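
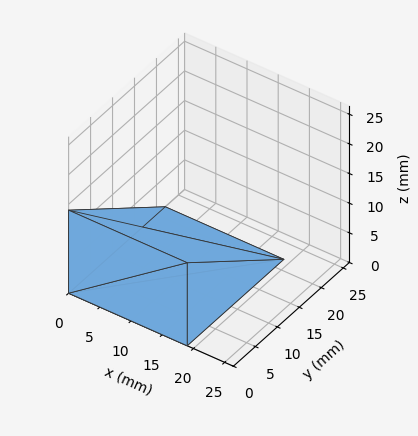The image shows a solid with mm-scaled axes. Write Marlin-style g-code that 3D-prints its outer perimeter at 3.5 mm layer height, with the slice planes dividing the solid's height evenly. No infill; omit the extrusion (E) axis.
Reading the render: the shape is a wedge (ramp): 19 × 22 mm base, rising to 14 mm along the y=0 edge and sloping linearly to z=0 at y=22 (dimensions read to the nearest mm from the axis ticks). For the g-code, the solid's height is divided into equal slices at the stated Δz and each level perimeter traced with G1 moves after a G0 lift.

; perimeter-only toolpath
G21 ; units = mm
G90 ; absolute positioning
G28 ; home
; layer 1
G0 Z3.5
G0 X0.0 Y0.0
G1 X19.0 Y0.0
G1 X19.0 Y16.5
G1 X0.0 Y16.5
G1 X0.0 Y0.0
; layer 2
G0 Z7.0
G0 X0.0 Y0.0
G1 X19.0 Y0.0
G1 X19.0 Y11.0
G1 X0.0 Y11.0
G1 X0.0 Y0.0
; layer 3
G0 Z10.5
G0 X0.0 Y0.0
G1 X19.0 Y0.0
G1 X19.0 Y5.5
G1 X0.0 Y5.5
G1 X0.0 Y0.0
M2 ; end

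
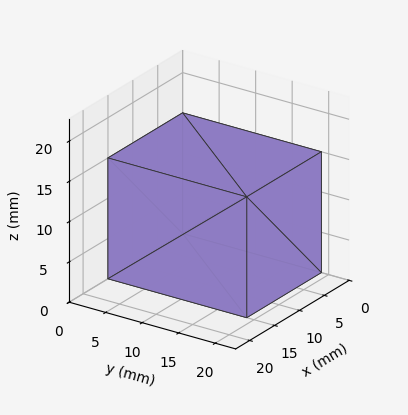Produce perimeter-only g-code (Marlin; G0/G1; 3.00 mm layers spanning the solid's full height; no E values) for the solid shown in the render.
Reading the render: the shape is a rectangular box, roughly 15 × 19 mm footprint and 15 mm tall (dimensions read to the nearest mm from the axis ticks). For the g-code, the solid's height is divided into equal slices at the stated Δz and each level perimeter traced with G1 moves after a G0 lift.

; perimeter-only toolpath
G21 ; units = mm
G90 ; absolute positioning
G28 ; home
; layer 1
G0 Z3.00
G0 X0.00 Y0.00
G1 X15.00 Y0.00
G1 X15.00 Y19.00
G1 X0.00 Y19.00
G1 X0.00 Y0.00
; layer 2
G0 Z6.00
G0 X0.00 Y0.00
G1 X15.00 Y0.00
G1 X15.00 Y19.00
G1 X0.00 Y19.00
G1 X0.00 Y0.00
; layer 3
G0 Z9.00
G0 X0.00 Y0.00
G1 X15.00 Y0.00
G1 X15.00 Y19.00
G1 X0.00 Y19.00
G1 X0.00 Y0.00
; layer 4
G0 Z12.00
G0 X0.00 Y0.00
G1 X15.00 Y0.00
G1 X15.00 Y19.00
G1 X0.00 Y19.00
G1 X0.00 Y0.00
; layer 5
G0 Z15.00
G0 X0.00 Y0.00
G1 X15.00 Y0.00
G1 X15.00 Y19.00
G1 X0.00 Y19.00
G1 X0.00 Y0.00
M2 ; end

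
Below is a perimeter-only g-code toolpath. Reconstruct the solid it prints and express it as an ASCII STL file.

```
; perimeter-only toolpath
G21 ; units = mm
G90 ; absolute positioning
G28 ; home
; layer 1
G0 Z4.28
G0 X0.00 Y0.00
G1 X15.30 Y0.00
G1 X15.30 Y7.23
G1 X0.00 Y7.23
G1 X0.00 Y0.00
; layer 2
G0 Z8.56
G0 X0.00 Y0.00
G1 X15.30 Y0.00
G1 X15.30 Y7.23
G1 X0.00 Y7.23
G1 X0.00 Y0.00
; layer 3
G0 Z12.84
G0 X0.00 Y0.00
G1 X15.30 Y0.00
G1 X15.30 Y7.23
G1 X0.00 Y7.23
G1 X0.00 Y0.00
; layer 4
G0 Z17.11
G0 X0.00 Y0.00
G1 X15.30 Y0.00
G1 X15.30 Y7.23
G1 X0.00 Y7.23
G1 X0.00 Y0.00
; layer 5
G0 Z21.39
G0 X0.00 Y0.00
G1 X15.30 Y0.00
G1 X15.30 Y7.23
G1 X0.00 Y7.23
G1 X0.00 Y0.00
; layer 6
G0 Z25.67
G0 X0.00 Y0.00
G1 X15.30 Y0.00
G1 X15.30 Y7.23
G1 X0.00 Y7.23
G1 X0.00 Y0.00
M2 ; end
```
solid part
  facet normal 0.0000 0.0000 -1.0000
    outer loop
      vertex 15.30 7.23 0.00
      vertex 15.30 0.00 0.00
      vertex 0.00 0.00 0.00
    endloop
  endfacet
  facet normal 0.0000 0.0000 -1.0000
    outer loop
      vertex 0.00 7.23 0.00
      vertex 15.30 7.23 0.00
      vertex 0.00 0.00 0.00
    endloop
  endfacet
  facet normal 0.0000 0.0000 1.0000
    outer loop
      vertex 0.00 0.00 25.67
      vertex 15.30 0.00 25.67
      vertex 15.30 7.23 25.67
    endloop
  endfacet
  facet normal 0.0000 0.0000 1.0000
    outer loop
      vertex 0.00 0.00 25.67
      vertex 15.30 7.23 25.67
      vertex 0.00 7.23 25.67
    endloop
  endfacet
  facet normal 0.0000 -1.0000 0.0000
    outer loop
      vertex 0.00 0.00 0.00
      vertex 15.30 0.00 0.00
      vertex 15.30 0.00 25.67
    endloop
  endfacet
  facet normal 0.0000 -1.0000 0.0000
    outer loop
      vertex 0.00 0.00 0.00
      vertex 15.30 0.00 25.67
      vertex 0.00 0.00 25.67
    endloop
  endfacet
  facet normal 0.0000 1.0000 0.0000
    outer loop
      vertex 15.30 7.23 25.67
      vertex 15.30 7.23 0.00
      vertex 0.00 7.23 0.00
    endloop
  endfacet
  facet normal 0.0000 1.0000 0.0000
    outer loop
      vertex 0.00 7.23 25.67
      vertex 15.30 7.23 25.67
      vertex 0.00 7.23 0.00
    endloop
  endfacet
  facet normal -1.0000 0.0000 0.0000
    outer loop
      vertex 0.00 7.23 25.67
      vertex 0.00 7.23 0.00
      vertex 0.00 0.00 0.00
    endloop
  endfacet
  facet normal -1.0000 0.0000 0.0000
    outer loop
      vertex 0.00 0.00 25.67
      vertex 0.00 7.23 25.67
      vertex 0.00 0.00 0.00
    endloop
  endfacet
  facet normal 1.0000 0.0000 0.0000
    outer loop
      vertex 15.30 0.00 0.00
      vertex 15.30 7.23 0.00
      vertex 15.30 7.23 25.67
    endloop
  endfacet
  facet normal 1.0000 0.0000 0.0000
    outer loop
      vertex 15.30 0.00 0.00
      vertex 15.30 7.23 25.67
      vertex 15.30 0.00 25.67
    endloop
  endfacet
endsolid part

The G0 Z moves step by Δz≈4.28 mm. Every layer's G1 loop is the same polygon, so the solid is a straight extrusion of it from z=0 to z≈25.7. Closing with flat bottom and top caps and triangulating gives 12 facets — a rectangular box, roughly 15.3 × 7.23 mm footprint and 25.7 mm tall.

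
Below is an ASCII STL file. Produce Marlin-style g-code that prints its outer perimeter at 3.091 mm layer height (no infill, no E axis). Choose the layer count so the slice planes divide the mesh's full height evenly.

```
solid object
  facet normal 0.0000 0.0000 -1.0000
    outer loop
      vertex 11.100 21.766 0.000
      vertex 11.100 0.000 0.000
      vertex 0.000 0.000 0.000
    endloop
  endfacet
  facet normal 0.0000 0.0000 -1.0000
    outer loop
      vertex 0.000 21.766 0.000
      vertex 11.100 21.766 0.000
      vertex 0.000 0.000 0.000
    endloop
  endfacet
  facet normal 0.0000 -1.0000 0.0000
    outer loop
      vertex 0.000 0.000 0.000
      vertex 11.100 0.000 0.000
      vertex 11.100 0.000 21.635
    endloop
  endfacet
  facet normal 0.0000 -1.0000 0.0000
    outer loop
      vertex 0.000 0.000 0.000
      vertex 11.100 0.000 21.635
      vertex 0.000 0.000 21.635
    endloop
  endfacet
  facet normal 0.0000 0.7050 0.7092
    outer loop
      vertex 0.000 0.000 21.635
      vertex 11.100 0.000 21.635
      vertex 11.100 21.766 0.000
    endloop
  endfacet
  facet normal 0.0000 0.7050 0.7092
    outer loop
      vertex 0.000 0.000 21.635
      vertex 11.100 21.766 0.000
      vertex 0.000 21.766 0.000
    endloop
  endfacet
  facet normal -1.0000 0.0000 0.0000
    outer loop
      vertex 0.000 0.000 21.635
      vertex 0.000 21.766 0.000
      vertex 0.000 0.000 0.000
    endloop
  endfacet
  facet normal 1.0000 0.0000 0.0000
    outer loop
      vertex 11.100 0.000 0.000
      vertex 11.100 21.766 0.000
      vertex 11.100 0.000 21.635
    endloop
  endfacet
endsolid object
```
; perimeter-only toolpath
G21 ; units = mm
G90 ; absolute positioning
G28 ; home
; layer 1
G0 Z3.091
G0 X0.000 Y0.000
G1 X11.100 Y0.000
G1 X11.100 Y18.657
G1 X0.000 Y18.657
G1 X0.000 Y0.000
; layer 2
G0 Z6.181
G0 X0.000 Y0.000
G1 X11.100 Y0.000
G1 X11.100 Y15.547
G1 X0.000 Y15.547
G1 X0.000 Y0.000
; layer 3
G0 Z9.272
G0 X0.000 Y0.000
G1 X11.100 Y0.000
G1 X11.100 Y12.438
G1 X0.000 Y12.438
G1 X0.000 Y0.000
; layer 4
G0 Z12.363
G0 X0.000 Y0.000
G1 X11.100 Y0.000
G1 X11.100 Y9.328
G1 X0.000 Y9.328
G1 X0.000 Y0.000
; layer 5
G0 Z15.454
G0 X0.000 Y0.000
G1 X11.100 Y0.000
G1 X11.100 Y6.219
G1 X0.000 Y6.219
G1 X0.000 Y0.000
; layer 6
G0 Z18.544
G0 X0.000 Y0.000
G1 X11.100 Y0.000
G1 X11.100 Y3.109
G1 X0.000 Y3.109
G1 X0.000 Y0.000
M2 ; end

The solid is a wedge (ramp): 11.1 × 21.8 mm base, rising to 21.6 mm along the y=0 edge and sloping linearly to z=0 at y=21.8. Slicing at Δz = 3.091 mm — 7 equal slices spanning the solid's height, so layer i sits at z = i·h/7 — gives 6 non-empty perimeters. Each is a 4-segment closed polygon; G0 lifts to the layer z and rapids to the start vertex, then G1 traces the edges. The cross-section shrinks linearly with z (the slice at the apex is degenerate and omitted).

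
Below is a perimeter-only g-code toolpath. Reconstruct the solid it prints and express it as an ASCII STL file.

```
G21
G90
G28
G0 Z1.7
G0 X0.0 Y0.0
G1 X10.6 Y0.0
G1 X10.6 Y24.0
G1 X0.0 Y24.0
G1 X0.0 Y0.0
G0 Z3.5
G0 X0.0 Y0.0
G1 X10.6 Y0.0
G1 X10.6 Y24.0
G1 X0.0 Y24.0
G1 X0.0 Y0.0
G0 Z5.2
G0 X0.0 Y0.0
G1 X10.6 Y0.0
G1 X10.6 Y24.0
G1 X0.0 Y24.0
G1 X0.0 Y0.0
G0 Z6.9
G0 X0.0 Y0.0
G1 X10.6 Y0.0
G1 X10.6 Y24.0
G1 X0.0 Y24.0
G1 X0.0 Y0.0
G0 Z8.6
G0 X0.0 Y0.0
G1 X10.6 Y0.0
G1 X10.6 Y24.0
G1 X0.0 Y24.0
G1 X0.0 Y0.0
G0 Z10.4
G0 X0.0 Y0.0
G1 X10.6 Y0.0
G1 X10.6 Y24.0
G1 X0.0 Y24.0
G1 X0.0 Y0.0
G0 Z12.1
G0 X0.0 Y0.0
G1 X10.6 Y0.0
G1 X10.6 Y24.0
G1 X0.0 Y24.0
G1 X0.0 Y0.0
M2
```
solid part
  facet normal 0.0000 0.0000 -1.0000
    outer loop
      vertex 10.6 24.0 0.0
      vertex 10.6 0.0 0.0
      vertex 0.0 0.0 0.0
    endloop
  endfacet
  facet normal 0.0000 0.0000 -1.0000
    outer loop
      vertex 0.0 24.0 0.0
      vertex 10.6 24.0 0.0
      vertex 0.0 0.0 0.0
    endloop
  endfacet
  facet normal 0.0000 0.0000 1.0000
    outer loop
      vertex 0.0 0.0 12.1
      vertex 10.6 0.0 12.1
      vertex 10.6 24.0 12.1
    endloop
  endfacet
  facet normal 0.0000 0.0000 1.0000
    outer loop
      vertex 0.0 0.0 12.1
      vertex 10.6 24.0 12.1
      vertex 0.0 24.0 12.1
    endloop
  endfacet
  facet normal 0.0000 -1.0000 0.0000
    outer loop
      vertex 0.0 0.0 0.0
      vertex 10.6 0.0 0.0
      vertex 10.6 0.0 12.1
    endloop
  endfacet
  facet normal 0.0000 -1.0000 0.0000
    outer loop
      vertex 0.0 0.0 0.0
      vertex 10.6 0.0 12.1
      vertex 0.0 0.0 12.1
    endloop
  endfacet
  facet normal 0.0000 1.0000 0.0000
    outer loop
      vertex 10.6 24.0 12.1
      vertex 10.6 24.0 0.0
      vertex 0.0 24.0 0.0
    endloop
  endfacet
  facet normal 0.0000 1.0000 0.0000
    outer loop
      vertex 0.0 24.0 12.1
      vertex 10.6 24.0 12.1
      vertex 0.0 24.0 0.0
    endloop
  endfacet
  facet normal -1.0000 0.0000 0.0000
    outer loop
      vertex 0.0 24.0 12.1
      vertex 0.0 24.0 0.0
      vertex 0.0 0.0 0.0
    endloop
  endfacet
  facet normal -1.0000 0.0000 0.0000
    outer loop
      vertex 0.0 0.0 12.1
      vertex 0.0 24.0 12.1
      vertex 0.0 0.0 0.0
    endloop
  endfacet
  facet normal 1.0000 0.0000 0.0000
    outer loop
      vertex 10.6 0.0 0.0
      vertex 10.6 24.0 0.0
      vertex 10.6 24.0 12.1
    endloop
  endfacet
  facet normal 1.0000 0.0000 0.0000
    outer loop
      vertex 10.6 0.0 0.0
      vertex 10.6 24.0 12.1
      vertex 10.6 0.0 12.1
    endloop
  endfacet
endsolid part

The G0 Z moves step by Δz≈1.7 mm. Every layer's G1 loop is the same polygon, so the solid is a straight extrusion of it from z=0 to z≈12.1. Closing with flat bottom and top caps and triangulating gives 12 facets — a rectangular box, roughly 10.6 × 24 mm footprint and 12.1 mm tall.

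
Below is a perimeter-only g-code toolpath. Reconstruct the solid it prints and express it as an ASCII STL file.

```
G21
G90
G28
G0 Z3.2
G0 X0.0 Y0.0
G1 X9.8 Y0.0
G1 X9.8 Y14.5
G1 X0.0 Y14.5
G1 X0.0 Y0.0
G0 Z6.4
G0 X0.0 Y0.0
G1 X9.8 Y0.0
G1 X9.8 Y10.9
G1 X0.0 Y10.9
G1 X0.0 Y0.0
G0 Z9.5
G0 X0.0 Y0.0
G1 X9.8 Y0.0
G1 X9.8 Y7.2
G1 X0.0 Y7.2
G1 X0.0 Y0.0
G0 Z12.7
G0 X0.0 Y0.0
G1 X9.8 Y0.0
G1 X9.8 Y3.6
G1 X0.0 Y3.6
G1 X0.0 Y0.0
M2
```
solid part
  facet normal 0.0000 0.0000 -1.0000
    outer loop
      vertex 9.8 18.1 0.0
      vertex 9.8 0.0 0.0
      vertex 0.0 0.0 0.0
    endloop
  endfacet
  facet normal 0.0000 0.0000 -1.0000
    outer loop
      vertex 0.0 18.1 0.0
      vertex 9.8 18.1 0.0
      vertex 0.0 0.0 0.0
    endloop
  endfacet
  facet normal 0.0000 -1.0000 0.0000
    outer loop
      vertex 0.0 0.0 0.0
      vertex 9.8 0.0 0.0
      vertex 9.8 0.0 15.9
    endloop
  endfacet
  facet normal 0.0000 -1.0000 0.0000
    outer loop
      vertex 0.0 0.0 0.0
      vertex 9.8 0.0 15.9
      vertex 0.0 0.0 15.9
    endloop
  endfacet
  facet normal 0.0000 0.6600 0.7513
    outer loop
      vertex 0.0 0.0 15.9
      vertex 9.8 0.0 15.9
      vertex 9.8 18.1 0.0
    endloop
  endfacet
  facet normal 0.0000 0.6600 0.7513
    outer loop
      vertex 0.0 0.0 15.9
      vertex 9.8 18.1 0.0
      vertex 0.0 18.1 0.0
    endloop
  endfacet
  facet normal -1.0000 0.0000 0.0000
    outer loop
      vertex 0.0 0.0 15.9
      vertex 0.0 18.1 0.0
      vertex 0.0 0.0 0.0
    endloop
  endfacet
  facet normal 1.0000 0.0000 0.0000
    outer loop
      vertex 9.8 0.0 0.0
      vertex 9.8 18.1 0.0
      vertex 9.8 0.0 15.9
    endloop
  endfacet
endsolid part

The G0 Z moves step by Δz≈3.2 mm. The G1 loops shrink linearly with z, so the solid tapers from its base footprint up to z≈15.9. Closing with a flat bottom cap and the tapered top and triangulating gives 8 facets — a wedge (ramp): 9.8 × 18.1 mm base, rising to 15.9 mm along the y=0 edge and sloping linearly to z=0 at y=18.1.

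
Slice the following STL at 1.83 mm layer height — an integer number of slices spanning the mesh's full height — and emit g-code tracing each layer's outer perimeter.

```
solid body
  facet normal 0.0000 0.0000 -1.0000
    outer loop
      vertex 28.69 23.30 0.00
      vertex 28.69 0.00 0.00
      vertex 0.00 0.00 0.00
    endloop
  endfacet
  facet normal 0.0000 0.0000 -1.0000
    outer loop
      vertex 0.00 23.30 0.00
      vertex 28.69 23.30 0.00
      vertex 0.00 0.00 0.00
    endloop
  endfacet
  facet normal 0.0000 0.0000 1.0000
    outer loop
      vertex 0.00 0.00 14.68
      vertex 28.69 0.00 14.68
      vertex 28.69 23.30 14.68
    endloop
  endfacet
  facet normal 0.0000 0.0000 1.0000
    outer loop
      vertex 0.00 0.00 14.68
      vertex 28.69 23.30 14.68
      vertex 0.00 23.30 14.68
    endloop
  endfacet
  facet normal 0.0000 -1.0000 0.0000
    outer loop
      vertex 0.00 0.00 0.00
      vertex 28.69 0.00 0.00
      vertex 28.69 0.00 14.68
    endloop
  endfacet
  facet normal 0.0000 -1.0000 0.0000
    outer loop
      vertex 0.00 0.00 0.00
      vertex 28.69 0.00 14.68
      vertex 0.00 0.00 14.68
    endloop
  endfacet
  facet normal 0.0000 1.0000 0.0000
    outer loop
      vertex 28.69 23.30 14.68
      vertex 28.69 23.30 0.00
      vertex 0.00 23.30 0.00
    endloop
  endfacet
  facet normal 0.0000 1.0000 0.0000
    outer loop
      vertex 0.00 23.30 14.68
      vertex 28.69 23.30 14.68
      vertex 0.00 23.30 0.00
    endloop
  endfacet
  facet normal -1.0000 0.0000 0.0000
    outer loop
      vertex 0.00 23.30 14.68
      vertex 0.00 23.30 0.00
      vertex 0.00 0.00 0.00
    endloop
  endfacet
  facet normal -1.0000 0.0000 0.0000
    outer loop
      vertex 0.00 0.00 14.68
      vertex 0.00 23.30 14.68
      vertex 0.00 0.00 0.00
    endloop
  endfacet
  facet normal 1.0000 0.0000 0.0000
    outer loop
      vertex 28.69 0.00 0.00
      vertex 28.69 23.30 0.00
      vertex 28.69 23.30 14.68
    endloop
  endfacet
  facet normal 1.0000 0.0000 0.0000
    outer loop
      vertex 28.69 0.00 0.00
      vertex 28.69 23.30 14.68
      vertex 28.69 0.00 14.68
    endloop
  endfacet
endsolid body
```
; perimeter-only toolpath
G21 ; units = mm
G90 ; absolute positioning
G28 ; home
; layer 1
G0 Z1.83
G0 X0.00 Y0.00
G1 X28.69 Y0.00
G1 X28.69 Y23.30
G1 X0.00 Y23.30
G1 X0.00 Y0.00
; layer 2
G0 Z3.67
G0 X0.00 Y0.00
G1 X28.69 Y0.00
G1 X28.69 Y23.30
G1 X0.00 Y23.30
G1 X0.00 Y0.00
; layer 3
G0 Z5.50
G0 X0.00 Y0.00
G1 X28.69 Y0.00
G1 X28.69 Y23.30
G1 X0.00 Y23.30
G1 X0.00 Y0.00
; layer 4
G0 Z7.34
G0 X0.00 Y0.00
G1 X28.69 Y0.00
G1 X28.69 Y23.30
G1 X0.00 Y23.30
G1 X0.00 Y0.00
; layer 5
G0 Z9.18
G0 X0.00 Y0.00
G1 X28.69 Y0.00
G1 X28.69 Y23.30
G1 X0.00 Y23.30
G1 X0.00 Y0.00
; layer 6
G0 Z11.01
G0 X0.00 Y0.00
G1 X28.69 Y0.00
G1 X28.69 Y23.30
G1 X0.00 Y23.30
G1 X0.00 Y0.00
; layer 7
G0 Z12.84
G0 X0.00 Y0.00
G1 X28.69 Y0.00
G1 X28.69 Y23.30
G1 X0.00 Y23.30
G1 X0.00 Y0.00
; layer 8
G0 Z14.68
G0 X0.00 Y0.00
G1 X28.69 Y0.00
G1 X28.69 Y23.30
G1 X0.00 Y23.30
G1 X0.00 Y0.00
M2 ; end

The solid is a rectangular box, roughly 28.7 × 23.3 mm footprint and 14.7 mm tall. Slicing at Δz = 1.83 mm — 8 equal slices spanning the solid's height, so layer i sits at z = i·h/8 — gives 8 non-empty perimeters. Each is a 4-segment closed polygon; G0 lifts to the layer z and rapids to the start vertex, then G1 traces the edges.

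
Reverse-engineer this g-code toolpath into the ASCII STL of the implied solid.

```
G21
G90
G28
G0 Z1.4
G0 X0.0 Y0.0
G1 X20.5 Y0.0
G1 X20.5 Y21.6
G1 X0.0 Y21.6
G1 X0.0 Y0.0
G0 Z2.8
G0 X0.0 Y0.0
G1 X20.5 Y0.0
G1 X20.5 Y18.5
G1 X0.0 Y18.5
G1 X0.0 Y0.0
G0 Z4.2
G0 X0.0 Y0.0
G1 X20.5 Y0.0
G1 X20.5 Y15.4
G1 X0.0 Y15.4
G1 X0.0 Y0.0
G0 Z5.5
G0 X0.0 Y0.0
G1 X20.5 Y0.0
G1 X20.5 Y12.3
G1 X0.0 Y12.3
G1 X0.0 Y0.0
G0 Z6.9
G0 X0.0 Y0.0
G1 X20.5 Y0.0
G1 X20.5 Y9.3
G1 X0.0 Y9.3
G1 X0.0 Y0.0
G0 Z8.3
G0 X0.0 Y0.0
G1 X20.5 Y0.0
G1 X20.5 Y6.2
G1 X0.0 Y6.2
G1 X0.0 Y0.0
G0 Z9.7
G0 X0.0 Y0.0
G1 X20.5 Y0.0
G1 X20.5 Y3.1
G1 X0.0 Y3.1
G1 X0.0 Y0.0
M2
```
solid part
  facet normal 0.0000 0.0000 -1.0000
    outer loop
      vertex 20.5 24.7 0.0
      vertex 20.5 0.0 0.0
      vertex 0.0 0.0 0.0
    endloop
  endfacet
  facet normal 0.0000 0.0000 -1.0000
    outer loop
      vertex 0.0 24.7 0.0
      vertex 20.5 24.7 0.0
      vertex 0.0 0.0 0.0
    endloop
  endfacet
  facet normal 0.0000 -1.0000 0.0000
    outer loop
      vertex 0.0 0.0 0.0
      vertex 20.5 0.0 0.0
      vertex 20.5 0.0 11.1
    endloop
  endfacet
  facet normal 0.0000 -1.0000 0.0000
    outer loop
      vertex 0.0 0.0 0.0
      vertex 20.5 0.0 11.1
      vertex 0.0 0.0 11.1
    endloop
  endfacet
  facet normal 0.0000 0.4099 0.9121
    outer loop
      vertex 0.0 0.0 11.1
      vertex 20.5 0.0 11.1
      vertex 20.5 24.7 0.0
    endloop
  endfacet
  facet normal 0.0000 0.4099 0.9121
    outer loop
      vertex 0.0 0.0 11.1
      vertex 20.5 24.7 0.0
      vertex 0.0 24.7 0.0
    endloop
  endfacet
  facet normal -1.0000 0.0000 0.0000
    outer loop
      vertex 0.0 0.0 11.1
      vertex 0.0 24.7 0.0
      vertex 0.0 0.0 0.0
    endloop
  endfacet
  facet normal 1.0000 0.0000 0.0000
    outer loop
      vertex 20.5 0.0 0.0
      vertex 20.5 24.7 0.0
      vertex 20.5 0.0 11.1
    endloop
  endfacet
endsolid part

The G0 Z moves step by Δz≈1.4 mm. The G1 loops shrink linearly with z, so the solid tapers from its base footprint up to z≈11.1. Closing with a flat bottom cap and the tapered top and triangulating gives 8 facets — a wedge (ramp): 20.5 × 24.7 mm base, rising to 11.1 mm along the y=0 edge and sloping linearly to z=0 at y=24.7.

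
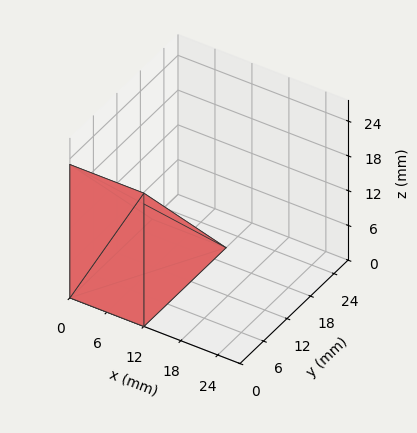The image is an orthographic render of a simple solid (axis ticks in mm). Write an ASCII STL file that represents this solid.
Reading the render: the shape is a wedge (ramp): 12 × 21 mm base, rising to 23 mm along the y=0 edge and sloping linearly to z=0 at y=21 (dimensions read to the nearest mm from the axis ticks). For the STL, each face is triangulated and given an outward normal.

solid part
  facet normal 0.0000 0.0000 -1.0000
    outer loop
      vertex 12.0 21.0 0.0
      vertex 12.0 0.0 0.0
      vertex 0.0 0.0 0.0
    endloop
  endfacet
  facet normal 0.0000 0.0000 -1.0000
    outer loop
      vertex 0.0 21.0 0.0
      vertex 12.0 21.0 0.0
      vertex 0.0 0.0 0.0
    endloop
  endfacet
  facet normal 0.0000 -1.0000 0.0000
    outer loop
      vertex 0.0 0.0 0.0
      vertex 12.0 0.0 0.0
      vertex 12.0 0.0 23.0
    endloop
  endfacet
  facet normal 0.0000 -1.0000 0.0000
    outer loop
      vertex 0.0 0.0 0.0
      vertex 12.0 0.0 23.0
      vertex 0.0 0.0 23.0
    endloop
  endfacet
  facet normal 0.0000 0.7385 0.6743
    outer loop
      vertex 0.0 0.0 23.0
      vertex 12.0 0.0 23.0
      vertex 12.0 21.0 0.0
    endloop
  endfacet
  facet normal 0.0000 0.7385 0.6743
    outer loop
      vertex 0.0 0.0 23.0
      vertex 12.0 21.0 0.0
      vertex 0.0 21.0 0.0
    endloop
  endfacet
  facet normal -1.0000 0.0000 0.0000
    outer loop
      vertex 0.0 0.0 23.0
      vertex 0.0 21.0 0.0
      vertex 0.0 0.0 0.0
    endloop
  endfacet
  facet normal 1.0000 0.0000 0.0000
    outer loop
      vertex 12.0 0.0 0.0
      vertex 12.0 21.0 0.0
      vertex 12.0 0.0 23.0
    endloop
  endfacet
endsolid part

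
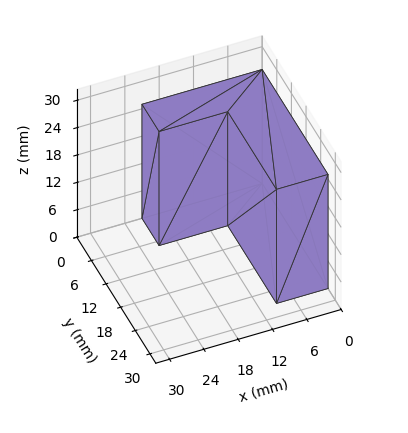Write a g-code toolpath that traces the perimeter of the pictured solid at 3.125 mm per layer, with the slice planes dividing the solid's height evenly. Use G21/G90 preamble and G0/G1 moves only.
Reading the render: the shape is an L-shaped prism: outer 21 × 27 mm, arm thicknesses ≈ 7 mm (horizontal) and 9 mm (vertical), extruded 25 mm in z (dimensions read to the nearest mm from the axis ticks). For the g-code, the solid's height is divided into equal slices at the stated Δz and each level perimeter traced with G1 moves after a G0 lift.

; perimeter-only toolpath
G21 ; units = mm
G90 ; absolute positioning
G28 ; home
; layer 1
G0 Z3.125
G0 X0.000 Y0.000
G1 X21.000 Y0.000
G1 X21.000 Y7.000
G1 X9.000 Y7.000
G1 X9.000 Y27.000
G1 X0.000 Y27.000
G1 X0.000 Y0.000
; layer 2
G0 Z6.250
G0 X0.000 Y0.000
G1 X21.000 Y0.000
G1 X21.000 Y7.000
G1 X9.000 Y7.000
G1 X9.000 Y27.000
G1 X0.000 Y27.000
G1 X0.000 Y0.000
; layer 3
G0 Z9.375
G0 X0.000 Y0.000
G1 X21.000 Y0.000
G1 X21.000 Y7.000
G1 X9.000 Y7.000
G1 X9.000 Y27.000
G1 X0.000 Y27.000
G1 X0.000 Y0.000
; layer 4
G0 Z12.500
G0 X0.000 Y0.000
G1 X21.000 Y0.000
G1 X21.000 Y7.000
G1 X9.000 Y7.000
G1 X9.000 Y27.000
G1 X0.000 Y27.000
G1 X0.000 Y0.000
; layer 5
G0 Z15.625
G0 X0.000 Y0.000
G1 X21.000 Y0.000
G1 X21.000 Y7.000
G1 X9.000 Y7.000
G1 X9.000 Y27.000
G1 X0.000 Y27.000
G1 X0.000 Y0.000
; layer 6
G0 Z18.750
G0 X0.000 Y0.000
G1 X21.000 Y0.000
G1 X21.000 Y7.000
G1 X9.000 Y7.000
G1 X9.000 Y27.000
G1 X0.000 Y27.000
G1 X0.000 Y0.000
; layer 7
G0 Z21.875
G0 X0.000 Y0.000
G1 X21.000 Y0.000
G1 X21.000 Y7.000
G1 X9.000 Y7.000
G1 X9.000 Y27.000
G1 X0.000 Y27.000
G1 X0.000 Y0.000
; layer 8
G0 Z25.000
G0 X0.000 Y0.000
G1 X21.000 Y0.000
G1 X21.000 Y7.000
G1 X9.000 Y7.000
G1 X9.000 Y27.000
G1 X0.000 Y27.000
G1 X0.000 Y0.000
M2 ; end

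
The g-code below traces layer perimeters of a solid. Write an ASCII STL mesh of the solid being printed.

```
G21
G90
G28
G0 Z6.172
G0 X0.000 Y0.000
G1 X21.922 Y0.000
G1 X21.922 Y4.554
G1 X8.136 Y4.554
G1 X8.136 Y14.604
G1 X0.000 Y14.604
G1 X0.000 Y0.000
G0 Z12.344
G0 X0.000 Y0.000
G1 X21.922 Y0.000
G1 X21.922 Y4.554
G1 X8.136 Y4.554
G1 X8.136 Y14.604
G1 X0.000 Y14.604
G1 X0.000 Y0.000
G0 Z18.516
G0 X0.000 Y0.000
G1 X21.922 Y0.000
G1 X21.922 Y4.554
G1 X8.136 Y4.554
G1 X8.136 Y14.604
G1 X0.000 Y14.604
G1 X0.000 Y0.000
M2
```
solid part
  facet normal 0.0000 0.0000 -1.0000
    outer loop
      vertex 21.922 4.554 0.000
      vertex 21.922 0.000 0.000
      vertex 0.000 0.000 0.000
    endloop
  endfacet
  facet normal 0.0000 0.0000 -1.0000
    outer loop
      vertex 8.136 4.554 0.000
      vertex 21.922 4.554 0.000
      vertex 0.000 0.000 0.000
    endloop
  endfacet
  facet normal 0.0000 0.0000 -1.0000
    outer loop
      vertex 8.136 14.604 0.000
      vertex 8.136 4.554 0.000
      vertex 0.000 0.000 0.000
    endloop
  endfacet
  facet normal 0.0000 0.0000 -1.0000
    outer loop
      vertex 0.000 14.604 0.000
      vertex 8.136 14.604 0.000
      vertex 0.000 0.000 0.000
    endloop
  endfacet
  facet normal 0.0000 0.0000 1.0000
    outer loop
      vertex 0.000 0.000 18.516
      vertex 21.922 0.000 18.516
      vertex 21.922 4.554 18.516
    endloop
  endfacet
  facet normal 0.0000 0.0000 1.0000
    outer loop
      vertex 0.000 0.000 18.516
      vertex 21.922 4.554 18.516
      vertex 8.136 4.554 18.516
    endloop
  endfacet
  facet normal 0.0000 0.0000 1.0000
    outer loop
      vertex 0.000 0.000 18.516
      vertex 8.136 4.554 18.516
      vertex 8.136 14.604 18.516
    endloop
  endfacet
  facet normal 0.0000 0.0000 1.0000
    outer loop
      vertex 0.000 0.000 18.516
      vertex 8.136 14.604 18.516
      vertex 0.000 14.604 18.516
    endloop
  endfacet
  facet normal 0.0000 -1.0000 0.0000
    outer loop
      vertex 0.000 0.000 0.000
      vertex 21.922 0.000 0.000
      vertex 21.922 0.000 18.516
    endloop
  endfacet
  facet normal 0.0000 -1.0000 0.0000
    outer loop
      vertex 0.000 0.000 0.000
      vertex 21.922 0.000 18.516
      vertex 0.000 0.000 18.516
    endloop
  endfacet
  facet normal 1.0000 0.0000 0.0000
    outer loop
      vertex 21.922 0.000 0.000
      vertex 21.922 4.554 0.000
      vertex 21.922 4.554 18.516
    endloop
  endfacet
  facet normal 1.0000 0.0000 0.0000
    outer loop
      vertex 21.922 0.000 0.000
      vertex 21.922 4.554 18.516
      vertex 21.922 0.000 18.516
    endloop
  endfacet
  facet normal 0.0000 1.0000 0.0000
    outer loop
      vertex 21.922 4.554 0.000
      vertex 8.136 4.554 0.000
      vertex 8.136 4.554 18.516
    endloop
  endfacet
  facet normal 0.0000 1.0000 0.0000
    outer loop
      vertex 21.922 4.554 0.000
      vertex 8.136 4.554 18.516
      vertex 21.922 4.554 18.516
    endloop
  endfacet
  facet normal 1.0000 0.0000 0.0000
    outer loop
      vertex 8.136 4.554 0.000
      vertex 8.136 14.604 0.000
      vertex 8.136 14.604 18.516
    endloop
  endfacet
  facet normal 1.0000 0.0000 0.0000
    outer loop
      vertex 8.136 4.554 0.000
      vertex 8.136 14.604 18.516
      vertex 8.136 4.554 18.516
    endloop
  endfacet
  facet normal 0.0000 1.0000 0.0000
    outer loop
      vertex 8.136 14.604 0.000
      vertex 0.000 14.604 0.000
      vertex 0.000 14.604 18.516
    endloop
  endfacet
  facet normal 0.0000 1.0000 0.0000
    outer loop
      vertex 8.136 14.604 0.000
      vertex 0.000 14.604 18.516
      vertex 8.136 14.604 18.516
    endloop
  endfacet
  facet normal -1.0000 0.0000 0.0000
    outer loop
      vertex 0.000 14.604 0.000
      vertex 0.000 0.000 0.000
      vertex 0.000 0.000 18.516
    endloop
  endfacet
  facet normal -1.0000 0.0000 0.0000
    outer loop
      vertex 0.000 14.604 0.000
      vertex 0.000 0.000 18.516
      vertex 0.000 14.604 18.516
    endloop
  endfacet
endsolid part

The G0 Z moves step by Δz≈6.172 mm. Every layer's G1 loop is the same polygon, so the solid is a straight extrusion of it from z=0 to z≈18.5. Closing with flat bottom and top caps and triangulating gives 20 facets — an L-shaped prism: outer 21.9 × 14.6 mm, arm thicknesses ≈ 4.55 mm (horizontal) and 8.14 mm (vertical), extruded 18.5 mm in z.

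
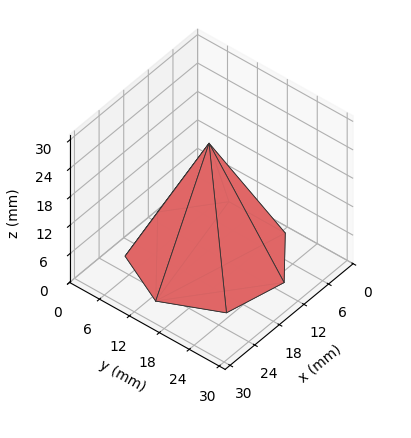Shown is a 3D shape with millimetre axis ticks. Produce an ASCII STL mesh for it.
Reading the render: the shape is a regular 7-sided pyramid, base circumscribed radius ≈ 13 mm, apex at z ≈ 24 mm (dimensions read to the nearest mm from the axis ticks). For the STL, each face is triangulated and given an outward normal.

solid part
  facet normal 0.0000 0.0000 -1.0000
    outer loop
      vertex 10.11 25.67 0.00
      vertex 21.11 23.16 0.00
      vertex 26.00 13.00 0.00
    endloop
  endfacet
  facet normal 0.0000 0.0000 -1.0000
    outer loop
      vertex 1.29 18.64 0.00
      vertex 10.11 25.67 0.00
      vertex 26.00 13.00 0.00
    endloop
  endfacet
  facet normal 0.0000 0.0000 -1.0000
    outer loop
      vertex 1.29 7.36 0.00
      vertex 1.29 18.64 0.00
      vertex 26.00 13.00 0.00
    endloop
  endfacet
  facet normal 0.0000 0.0000 -1.0000
    outer loop
      vertex 10.11 0.33 0.00
      vertex 1.29 7.36 0.00
      vertex 26.00 13.00 0.00
    endloop
  endfacet
  facet normal 0.0000 0.0000 -1.0000
    outer loop
      vertex 21.11 2.84 0.00
      vertex 10.11 0.33 0.00
      vertex 26.00 13.00 0.00
    endloop
  endfacet
  facet normal 0.8098 0.3897 0.4386
    outer loop
      vertex 26.00 13.00 0.00
      vertex 21.11 23.16 0.00
      vertex 13.00 13.00 24.00
    endloop
  endfacet
  facet normal 0.1999 0.8762 0.4385
    outer loop
      vertex 21.11 23.16 0.00
      vertex 10.11 25.67 0.00
      vertex 13.00 13.00 24.00
    endloop
  endfacet
  facet normal -0.5602 0.7028 0.4385
    outer loop
      vertex 10.11 25.67 0.00
      vertex 1.29 18.64 0.00
      vertex 13.00 13.00 24.00
    endloop
  endfacet
  facet normal -0.8987 0.0000 0.4385
    outer loop
      vertex 1.29 18.64 0.00
      vertex 1.29 7.36 0.00
      vertex 13.00 13.00 24.00
    endloop
  endfacet
  facet normal -0.5602 -0.7028 0.4385
    outer loop
      vertex 1.29 7.36 0.00
      vertex 10.11 0.33 0.00
      vertex 13.00 13.00 24.00
    endloop
  endfacet
  facet normal 0.1999 -0.8762 0.4385
    outer loop
      vertex 10.11 0.33 0.00
      vertex 21.11 2.84 0.00
      vertex 13.00 13.00 24.00
    endloop
  endfacet
  facet normal 0.8098 -0.3897 0.4386
    outer loop
      vertex 21.11 2.84 0.00
      vertex 26.00 13.00 0.00
      vertex 13.00 13.00 24.00
    endloop
  endfacet
endsolid part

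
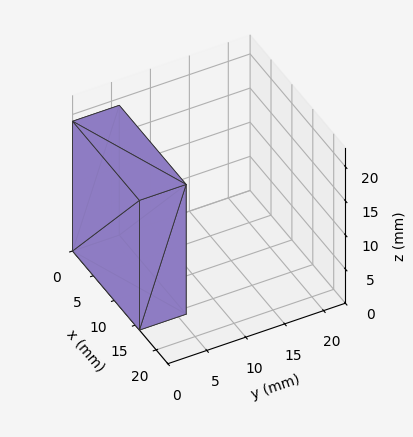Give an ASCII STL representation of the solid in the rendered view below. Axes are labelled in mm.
Reading the render: the shape is a rectangular box, roughly 16 × 6 mm footprint and 19 mm tall (dimensions read to the nearest mm from the axis ticks). For the STL, each face is triangulated and given an outward normal.

solid part
  facet normal 0.0000 0.0000 -1.0000
    outer loop
      vertex 16.00 6.00 0.00
      vertex 16.00 0.00 0.00
      vertex 0.00 0.00 0.00
    endloop
  endfacet
  facet normal 0.0000 0.0000 -1.0000
    outer loop
      vertex 0.00 6.00 0.00
      vertex 16.00 6.00 0.00
      vertex 0.00 0.00 0.00
    endloop
  endfacet
  facet normal 0.0000 0.0000 1.0000
    outer loop
      vertex 0.00 0.00 19.00
      vertex 16.00 0.00 19.00
      vertex 16.00 6.00 19.00
    endloop
  endfacet
  facet normal 0.0000 0.0000 1.0000
    outer loop
      vertex 0.00 0.00 19.00
      vertex 16.00 6.00 19.00
      vertex 0.00 6.00 19.00
    endloop
  endfacet
  facet normal 0.0000 -1.0000 0.0000
    outer loop
      vertex 0.00 0.00 0.00
      vertex 16.00 0.00 0.00
      vertex 16.00 0.00 19.00
    endloop
  endfacet
  facet normal 0.0000 -1.0000 0.0000
    outer loop
      vertex 0.00 0.00 0.00
      vertex 16.00 0.00 19.00
      vertex 0.00 0.00 19.00
    endloop
  endfacet
  facet normal 0.0000 1.0000 0.0000
    outer loop
      vertex 16.00 6.00 19.00
      vertex 16.00 6.00 0.00
      vertex 0.00 6.00 0.00
    endloop
  endfacet
  facet normal 0.0000 1.0000 0.0000
    outer loop
      vertex 0.00 6.00 19.00
      vertex 16.00 6.00 19.00
      vertex 0.00 6.00 0.00
    endloop
  endfacet
  facet normal -1.0000 0.0000 0.0000
    outer loop
      vertex 0.00 6.00 19.00
      vertex 0.00 6.00 0.00
      vertex 0.00 0.00 0.00
    endloop
  endfacet
  facet normal -1.0000 0.0000 0.0000
    outer loop
      vertex 0.00 0.00 19.00
      vertex 0.00 6.00 19.00
      vertex 0.00 0.00 0.00
    endloop
  endfacet
  facet normal 1.0000 0.0000 0.0000
    outer loop
      vertex 16.00 0.00 0.00
      vertex 16.00 6.00 0.00
      vertex 16.00 6.00 19.00
    endloop
  endfacet
  facet normal 1.0000 0.0000 0.0000
    outer loop
      vertex 16.00 0.00 0.00
      vertex 16.00 6.00 19.00
      vertex 16.00 0.00 19.00
    endloop
  endfacet
endsolid part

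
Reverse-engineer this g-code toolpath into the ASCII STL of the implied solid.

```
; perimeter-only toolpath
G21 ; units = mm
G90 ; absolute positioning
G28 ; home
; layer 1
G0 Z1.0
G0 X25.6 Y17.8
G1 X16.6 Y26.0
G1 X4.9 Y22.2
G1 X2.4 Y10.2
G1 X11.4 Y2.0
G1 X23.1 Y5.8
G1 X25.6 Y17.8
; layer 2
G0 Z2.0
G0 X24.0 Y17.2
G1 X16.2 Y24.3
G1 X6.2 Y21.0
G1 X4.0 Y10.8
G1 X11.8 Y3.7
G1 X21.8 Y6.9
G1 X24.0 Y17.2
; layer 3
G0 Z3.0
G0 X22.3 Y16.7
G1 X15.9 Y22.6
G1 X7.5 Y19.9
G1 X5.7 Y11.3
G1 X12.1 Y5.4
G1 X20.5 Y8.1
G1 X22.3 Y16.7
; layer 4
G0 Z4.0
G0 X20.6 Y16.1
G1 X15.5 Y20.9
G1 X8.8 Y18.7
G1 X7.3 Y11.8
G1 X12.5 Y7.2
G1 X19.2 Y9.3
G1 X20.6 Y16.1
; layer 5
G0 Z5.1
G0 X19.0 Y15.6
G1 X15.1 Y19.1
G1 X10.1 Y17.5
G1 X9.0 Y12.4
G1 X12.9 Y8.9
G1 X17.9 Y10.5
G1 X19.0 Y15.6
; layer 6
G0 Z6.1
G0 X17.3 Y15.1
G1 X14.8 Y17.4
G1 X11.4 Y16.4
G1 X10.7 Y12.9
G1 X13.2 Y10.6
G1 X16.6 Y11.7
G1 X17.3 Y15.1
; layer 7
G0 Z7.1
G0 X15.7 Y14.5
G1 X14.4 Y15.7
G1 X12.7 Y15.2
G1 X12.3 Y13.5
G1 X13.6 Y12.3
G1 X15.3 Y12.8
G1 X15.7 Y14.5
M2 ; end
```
solid part
  facet normal 0.0000 0.0000 -1.0000
    outer loop
      vertex 3.6 23.4 0.0
      vertex 17.0 27.7 0.0
      vertex 27.3 18.3 0.0
    endloop
  endfacet
  facet normal 0.0000 0.0000 -1.0000
    outer loop
      vertex 0.7 9.7 0.0
      vertex 3.6 23.4 0.0
      vertex 27.3 18.3 0.0
    endloop
  endfacet
  facet normal 0.0000 0.0000 -1.0000
    outer loop
      vertex 11.0 0.3 0.0
      vertex 0.7 9.7 0.0
      vertex 27.3 18.3 0.0
    endloop
  endfacet
  facet normal 0.0000 0.0000 -1.0000
    outer loop
      vertex 24.4 4.6 0.0
      vertex 11.0 0.3 0.0
      vertex 27.3 18.3 0.0
    endloop
  endfacet
  facet normal 0.3741 0.4099 0.8319
    outer loop
      vertex 27.3 18.3 0.0
      vertex 17.0 27.7 0.0
      vertex 14.0 14.0 8.1
    endloop
  endfacet
  facet normal -0.1697 0.5288 0.8316
    outer loop
      vertex 17.0 27.7 0.0
      vertex 3.6 23.4 0.0
      vertex 14.0 14.0 8.1
    endloop
  endfacet
  facet normal -0.5436 0.1151 0.8314
    outer loop
      vertex 3.6 23.4 0.0
      vertex 0.7 9.7 0.0
      vertex 14.0 14.0 8.1
    endloop
  endfacet
  facet normal -0.3741 -0.4099 0.8319
    outer loop
      vertex 0.7 9.7 0.0
      vertex 11.0 0.3 0.0
      vertex 14.0 14.0 8.1
    endloop
  endfacet
  facet normal 0.1697 -0.5288 0.8316
    outer loop
      vertex 11.0 0.3 0.0
      vertex 24.4 4.6 0.0
      vertex 14.0 14.0 8.1
    endloop
  endfacet
  facet normal 0.5436 -0.1151 0.8314
    outer loop
      vertex 24.4 4.6 0.0
      vertex 27.3 18.3 0.0
      vertex 14.0 14.0 8.1
    endloop
  endfacet
endsolid part

The G0 Z moves step by Δz≈1.0 mm. The G1 loops shrink linearly with z, so the solid tapers from its base footprint up to z≈8.1. Closing with a flat bottom cap and the tapered top and triangulating gives 10 facets — a regular 6-sided pyramid, base circumscribed radius ≈ 14 mm, apex at z ≈ 8.1 mm.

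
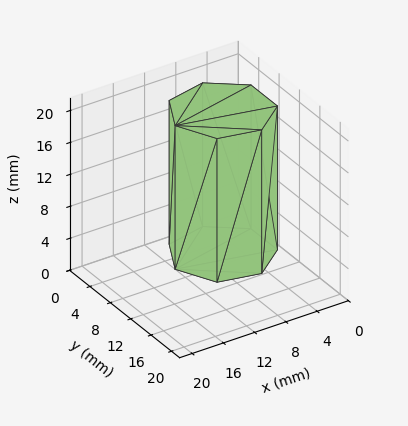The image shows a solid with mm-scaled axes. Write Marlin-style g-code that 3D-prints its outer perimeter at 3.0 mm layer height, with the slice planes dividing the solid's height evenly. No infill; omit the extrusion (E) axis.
Reading the render: the shape is a regular 7-sided prism (a cylinder approximated with 7 flat sides), circumscribed radius ≈ 6 mm, height ≈ 18 mm (dimensions read to the nearest mm from the axis ticks). For the g-code, the solid's height is divided into equal slices at the stated Δz and each level perimeter traced with G1 moves after a G0 lift.

; perimeter-only toolpath
G21 ; units = mm
G90 ; absolute positioning
G28 ; home
; layer 1
G0 Z3.0
G0 X12.0 Y6.0
G1 X9.7 Y10.7
G1 X4.7 Y11.8
G1 X0.6 Y8.6
G1 X0.6 Y3.4
G1 X4.7 Y0.2
G1 X9.7 Y1.3
G1 X12.0 Y6.0
; layer 2
G0 Z6.0
G0 X12.0 Y6.0
G1 X9.7 Y10.7
G1 X4.7 Y11.8
G1 X0.6 Y8.6
G1 X0.6 Y3.4
G1 X4.7 Y0.2
G1 X9.7 Y1.3
G1 X12.0 Y6.0
; layer 3
G0 Z9.0
G0 X12.0 Y6.0
G1 X9.7 Y10.7
G1 X4.7 Y11.8
G1 X0.6 Y8.6
G1 X0.6 Y3.4
G1 X4.7 Y0.2
G1 X9.7 Y1.3
G1 X12.0 Y6.0
; layer 4
G0 Z12.0
G0 X12.0 Y6.0
G1 X9.7 Y10.7
G1 X4.7 Y11.8
G1 X0.6 Y8.6
G1 X0.6 Y3.4
G1 X4.7 Y0.2
G1 X9.7 Y1.3
G1 X12.0 Y6.0
; layer 5
G0 Z15.0
G0 X12.0 Y6.0
G1 X9.7 Y10.7
G1 X4.7 Y11.8
G1 X0.6 Y8.6
G1 X0.6 Y3.4
G1 X4.7 Y0.2
G1 X9.7 Y1.3
G1 X12.0 Y6.0
; layer 6
G0 Z18.0
G0 X12.0 Y6.0
G1 X9.7 Y10.7
G1 X4.7 Y11.8
G1 X0.6 Y8.6
G1 X0.6 Y3.4
G1 X4.7 Y0.2
G1 X9.7 Y1.3
G1 X12.0 Y6.0
M2 ; end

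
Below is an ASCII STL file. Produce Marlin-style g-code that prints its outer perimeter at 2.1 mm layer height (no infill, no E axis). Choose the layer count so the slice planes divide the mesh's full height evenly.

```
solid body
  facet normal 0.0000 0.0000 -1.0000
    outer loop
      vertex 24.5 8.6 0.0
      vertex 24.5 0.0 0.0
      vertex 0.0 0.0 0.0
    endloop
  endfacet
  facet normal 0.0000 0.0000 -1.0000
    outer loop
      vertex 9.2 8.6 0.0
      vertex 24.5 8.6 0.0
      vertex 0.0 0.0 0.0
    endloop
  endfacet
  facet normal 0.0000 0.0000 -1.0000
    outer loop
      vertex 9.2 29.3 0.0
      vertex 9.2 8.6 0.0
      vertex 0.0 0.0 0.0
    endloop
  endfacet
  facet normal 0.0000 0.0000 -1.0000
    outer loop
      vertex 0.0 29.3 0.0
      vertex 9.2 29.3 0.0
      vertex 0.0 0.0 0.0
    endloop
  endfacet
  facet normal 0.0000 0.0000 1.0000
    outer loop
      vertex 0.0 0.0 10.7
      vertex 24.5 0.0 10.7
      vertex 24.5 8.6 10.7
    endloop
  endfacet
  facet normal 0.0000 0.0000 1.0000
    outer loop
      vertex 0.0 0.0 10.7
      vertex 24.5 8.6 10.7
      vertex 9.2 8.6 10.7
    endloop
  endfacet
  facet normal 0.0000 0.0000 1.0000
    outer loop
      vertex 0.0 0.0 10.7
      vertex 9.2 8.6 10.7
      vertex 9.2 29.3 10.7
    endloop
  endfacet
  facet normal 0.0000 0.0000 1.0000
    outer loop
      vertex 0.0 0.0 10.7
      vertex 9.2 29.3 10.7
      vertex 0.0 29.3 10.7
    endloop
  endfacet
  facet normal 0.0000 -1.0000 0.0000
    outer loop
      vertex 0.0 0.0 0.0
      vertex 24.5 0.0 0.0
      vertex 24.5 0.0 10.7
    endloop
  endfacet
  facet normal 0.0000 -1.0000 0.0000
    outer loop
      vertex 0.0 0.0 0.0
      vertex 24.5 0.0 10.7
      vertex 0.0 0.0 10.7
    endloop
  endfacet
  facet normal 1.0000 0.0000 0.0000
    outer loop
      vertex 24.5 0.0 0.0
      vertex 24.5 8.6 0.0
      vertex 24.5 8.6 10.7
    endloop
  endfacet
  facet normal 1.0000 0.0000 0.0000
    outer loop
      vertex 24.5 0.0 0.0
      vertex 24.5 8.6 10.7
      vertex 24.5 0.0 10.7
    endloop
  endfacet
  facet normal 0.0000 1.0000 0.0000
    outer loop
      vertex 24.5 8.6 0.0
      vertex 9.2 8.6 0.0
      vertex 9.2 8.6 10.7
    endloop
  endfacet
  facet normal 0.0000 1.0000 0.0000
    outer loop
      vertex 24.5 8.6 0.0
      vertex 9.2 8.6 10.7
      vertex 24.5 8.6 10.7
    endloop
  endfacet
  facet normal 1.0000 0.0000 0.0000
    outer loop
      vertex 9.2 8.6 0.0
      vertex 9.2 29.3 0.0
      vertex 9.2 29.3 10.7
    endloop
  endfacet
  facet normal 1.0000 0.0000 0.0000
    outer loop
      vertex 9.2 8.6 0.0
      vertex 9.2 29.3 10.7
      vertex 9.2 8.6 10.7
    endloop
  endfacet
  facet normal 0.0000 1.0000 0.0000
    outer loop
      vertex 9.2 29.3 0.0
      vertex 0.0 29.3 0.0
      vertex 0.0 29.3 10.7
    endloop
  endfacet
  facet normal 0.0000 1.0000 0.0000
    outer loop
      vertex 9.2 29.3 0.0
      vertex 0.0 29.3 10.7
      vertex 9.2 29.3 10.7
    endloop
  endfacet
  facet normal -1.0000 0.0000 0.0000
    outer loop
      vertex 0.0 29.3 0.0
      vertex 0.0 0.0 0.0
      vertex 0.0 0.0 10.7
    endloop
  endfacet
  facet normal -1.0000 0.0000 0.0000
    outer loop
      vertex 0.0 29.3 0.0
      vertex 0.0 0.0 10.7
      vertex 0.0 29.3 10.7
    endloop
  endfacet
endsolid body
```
; perimeter-only toolpath
G21 ; units = mm
G90 ; absolute positioning
G28 ; home
; layer 1
G0 Z2.1
G0 X0.0 Y0.0
G1 X24.5 Y0.0
G1 X24.5 Y8.6
G1 X9.2 Y8.6
G1 X9.2 Y29.3
G1 X0.0 Y29.3
G1 X0.0 Y0.0
; layer 2
G0 Z4.3
G0 X0.0 Y0.0
G1 X24.5 Y0.0
G1 X24.5 Y8.6
G1 X9.2 Y8.6
G1 X9.2 Y29.3
G1 X0.0 Y29.3
G1 X0.0 Y0.0
; layer 3
G0 Z6.4
G0 X0.0 Y0.0
G1 X24.5 Y0.0
G1 X24.5 Y8.6
G1 X9.2 Y8.6
G1 X9.2 Y29.3
G1 X0.0 Y29.3
G1 X0.0 Y0.0
; layer 4
G0 Z8.6
G0 X0.0 Y0.0
G1 X24.5 Y0.0
G1 X24.5 Y8.6
G1 X9.2 Y8.6
G1 X9.2 Y29.3
G1 X0.0 Y29.3
G1 X0.0 Y0.0
; layer 5
G0 Z10.7
G0 X0.0 Y0.0
G1 X24.5 Y0.0
G1 X24.5 Y8.6
G1 X9.2 Y8.6
G1 X9.2 Y29.3
G1 X0.0 Y29.3
G1 X0.0 Y0.0
M2 ; end

The solid is an L-shaped prism: outer 24.5 × 29.3 mm, arm thicknesses ≈ 8.6 mm (horizontal) and 9.2 mm (vertical), extruded 10.7 mm in z. Slicing at Δz = 2.1 mm — 5 equal slices spanning the solid's height, so layer i sits at z = i·h/5 — gives 5 non-empty perimeters. Each is a 6-segment closed polygon; G0 lifts to the layer z and rapids to the start vertex, then G1 traces the edges.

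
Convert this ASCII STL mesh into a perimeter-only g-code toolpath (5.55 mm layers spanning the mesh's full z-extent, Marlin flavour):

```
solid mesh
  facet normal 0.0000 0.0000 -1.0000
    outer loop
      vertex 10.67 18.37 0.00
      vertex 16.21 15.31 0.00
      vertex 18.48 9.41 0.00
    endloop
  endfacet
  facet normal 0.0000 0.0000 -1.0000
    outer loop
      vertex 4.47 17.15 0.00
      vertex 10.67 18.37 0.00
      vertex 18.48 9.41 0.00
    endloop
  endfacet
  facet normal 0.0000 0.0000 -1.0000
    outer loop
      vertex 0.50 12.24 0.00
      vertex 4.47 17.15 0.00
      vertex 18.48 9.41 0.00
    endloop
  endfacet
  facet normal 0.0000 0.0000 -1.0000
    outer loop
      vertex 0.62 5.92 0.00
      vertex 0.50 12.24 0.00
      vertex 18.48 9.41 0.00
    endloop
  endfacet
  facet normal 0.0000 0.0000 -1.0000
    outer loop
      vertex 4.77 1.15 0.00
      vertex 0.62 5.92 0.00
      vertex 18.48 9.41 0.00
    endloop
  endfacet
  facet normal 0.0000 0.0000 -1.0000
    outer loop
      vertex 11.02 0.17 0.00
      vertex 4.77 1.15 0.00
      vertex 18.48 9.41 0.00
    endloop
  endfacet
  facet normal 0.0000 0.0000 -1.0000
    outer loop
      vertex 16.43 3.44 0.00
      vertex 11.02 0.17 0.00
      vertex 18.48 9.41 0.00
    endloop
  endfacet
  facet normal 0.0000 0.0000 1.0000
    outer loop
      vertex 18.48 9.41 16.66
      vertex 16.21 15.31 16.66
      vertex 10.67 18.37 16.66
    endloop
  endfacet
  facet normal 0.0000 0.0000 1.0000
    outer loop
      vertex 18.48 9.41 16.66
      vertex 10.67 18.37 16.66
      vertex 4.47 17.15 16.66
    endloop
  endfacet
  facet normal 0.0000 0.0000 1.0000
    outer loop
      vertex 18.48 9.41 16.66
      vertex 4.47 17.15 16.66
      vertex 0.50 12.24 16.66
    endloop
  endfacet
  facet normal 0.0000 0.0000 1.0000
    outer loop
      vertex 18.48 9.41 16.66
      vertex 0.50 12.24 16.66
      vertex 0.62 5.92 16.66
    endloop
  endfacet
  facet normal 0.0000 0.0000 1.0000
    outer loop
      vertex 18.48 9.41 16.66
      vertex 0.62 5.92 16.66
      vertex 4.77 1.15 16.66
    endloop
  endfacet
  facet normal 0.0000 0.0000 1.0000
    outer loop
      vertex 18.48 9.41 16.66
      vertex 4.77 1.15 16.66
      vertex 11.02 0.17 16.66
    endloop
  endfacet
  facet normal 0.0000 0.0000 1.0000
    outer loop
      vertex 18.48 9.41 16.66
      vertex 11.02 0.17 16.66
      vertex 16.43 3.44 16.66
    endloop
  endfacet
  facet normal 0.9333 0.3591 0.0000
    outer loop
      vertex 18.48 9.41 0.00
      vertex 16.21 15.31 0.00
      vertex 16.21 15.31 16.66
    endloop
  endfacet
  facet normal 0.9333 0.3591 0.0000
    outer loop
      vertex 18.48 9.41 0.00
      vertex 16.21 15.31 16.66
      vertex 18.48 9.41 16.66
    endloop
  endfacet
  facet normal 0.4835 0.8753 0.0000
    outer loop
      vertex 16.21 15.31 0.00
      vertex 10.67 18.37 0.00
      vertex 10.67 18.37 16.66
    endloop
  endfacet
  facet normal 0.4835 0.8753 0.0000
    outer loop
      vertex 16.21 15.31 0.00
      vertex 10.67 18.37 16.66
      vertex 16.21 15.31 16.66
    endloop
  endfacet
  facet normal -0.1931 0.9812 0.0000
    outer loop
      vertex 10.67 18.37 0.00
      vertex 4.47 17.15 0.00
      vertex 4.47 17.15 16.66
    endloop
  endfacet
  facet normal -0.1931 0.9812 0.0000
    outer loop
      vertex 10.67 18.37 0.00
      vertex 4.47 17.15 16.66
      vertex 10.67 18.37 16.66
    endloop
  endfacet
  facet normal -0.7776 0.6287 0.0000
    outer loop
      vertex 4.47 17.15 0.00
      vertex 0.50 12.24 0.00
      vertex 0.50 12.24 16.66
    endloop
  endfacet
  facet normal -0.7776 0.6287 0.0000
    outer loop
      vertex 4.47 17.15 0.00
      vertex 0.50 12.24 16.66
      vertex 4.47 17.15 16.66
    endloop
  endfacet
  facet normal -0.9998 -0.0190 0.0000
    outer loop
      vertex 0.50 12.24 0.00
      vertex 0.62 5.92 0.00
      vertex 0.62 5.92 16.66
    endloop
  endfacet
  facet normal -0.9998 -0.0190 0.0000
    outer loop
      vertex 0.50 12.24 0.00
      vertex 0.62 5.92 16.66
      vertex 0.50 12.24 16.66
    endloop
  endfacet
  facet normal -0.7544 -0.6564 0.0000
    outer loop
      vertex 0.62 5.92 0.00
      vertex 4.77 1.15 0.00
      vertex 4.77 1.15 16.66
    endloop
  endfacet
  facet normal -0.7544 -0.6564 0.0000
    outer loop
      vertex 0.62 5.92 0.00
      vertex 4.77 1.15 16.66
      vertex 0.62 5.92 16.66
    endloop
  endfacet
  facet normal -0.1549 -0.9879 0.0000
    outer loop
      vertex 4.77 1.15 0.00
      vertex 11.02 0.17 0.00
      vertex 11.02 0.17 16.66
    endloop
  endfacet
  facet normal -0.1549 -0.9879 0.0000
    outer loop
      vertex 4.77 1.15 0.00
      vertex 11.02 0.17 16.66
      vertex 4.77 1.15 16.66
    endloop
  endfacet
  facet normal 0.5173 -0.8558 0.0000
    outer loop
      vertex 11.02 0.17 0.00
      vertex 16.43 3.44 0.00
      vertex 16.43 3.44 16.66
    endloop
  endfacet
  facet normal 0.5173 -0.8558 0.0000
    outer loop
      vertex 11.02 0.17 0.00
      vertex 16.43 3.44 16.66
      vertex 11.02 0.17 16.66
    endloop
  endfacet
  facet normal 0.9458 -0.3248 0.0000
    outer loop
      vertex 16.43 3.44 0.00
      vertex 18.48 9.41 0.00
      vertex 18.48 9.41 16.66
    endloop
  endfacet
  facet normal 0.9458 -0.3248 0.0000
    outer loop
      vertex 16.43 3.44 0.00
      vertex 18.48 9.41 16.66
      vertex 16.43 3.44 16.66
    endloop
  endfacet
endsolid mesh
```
; perimeter-only toolpath
G21 ; units = mm
G90 ; absolute positioning
G28 ; home
; layer 1
G0 Z5.55
G0 X18.48 Y9.41
G1 X16.21 Y15.31
G1 X10.67 Y18.37
G1 X4.47 Y17.15
G1 X0.50 Y12.24
G1 X0.62 Y5.92
G1 X4.77 Y1.15
G1 X11.02 Y0.17
G1 X16.43 Y3.44
G1 X18.48 Y9.41
; layer 2
G0 Z11.11
G0 X18.48 Y9.41
G1 X16.21 Y15.31
G1 X10.67 Y18.37
G1 X4.47 Y17.15
G1 X0.50 Y12.24
G1 X0.62 Y5.92
G1 X4.77 Y1.15
G1 X11.02 Y0.17
G1 X16.43 Y3.44
G1 X18.48 Y9.41
; layer 3
G0 Z16.66
G0 X18.48 Y9.41
G1 X16.21 Y15.31
G1 X10.67 Y18.37
G1 X4.47 Y17.15
G1 X0.50 Y12.24
G1 X0.62 Y5.92
G1 X4.77 Y1.15
G1 X11.02 Y0.17
G1 X16.43 Y3.44
G1 X18.48 Y9.41
M2 ; end

The solid is a regular 9-sided prism (a cylinder approximated with 9 flat sides), circumscribed radius ≈ 9.24 mm, height ≈ 16.7 mm. Slicing at Δz = 5.55 mm — 3 equal slices spanning the solid's height, so layer i sits at z = i·h/3 — gives 3 non-empty perimeters. Each is a 9-segment closed polygon; G0 lifts to the layer z and rapids to the start vertex, then G1 traces the edges.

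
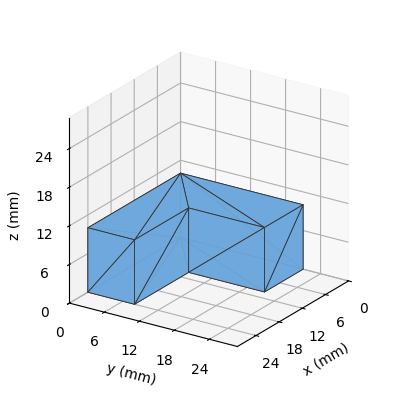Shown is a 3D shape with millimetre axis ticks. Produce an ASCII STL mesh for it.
Reading the render: the shape is an L-shaped prism: outer 24 × 21 mm, arm thicknesses ≈ 8 mm (horizontal) and 10 mm (vertical), extruded 10 mm in z (dimensions read to the nearest mm from the axis ticks). For the STL, each face is triangulated and given an outward normal.

solid part
  facet normal 0.0000 0.0000 -1.0000
    outer loop
      vertex 24.000 8.000 0.000
      vertex 24.000 0.000 0.000
      vertex 0.000 0.000 0.000
    endloop
  endfacet
  facet normal 0.0000 0.0000 -1.0000
    outer loop
      vertex 10.000 8.000 0.000
      vertex 24.000 8.000 0.000
      vertex 0.000 0.000 0.000
    endloop
  endfacet
  facet normal 0.0000 0.0000 -1.0000
    outer loop
      vertex 10.000 21.000 0.000
      vertex 10.000 8.000 0.000
      vertex 0.000 0.000 0.000
    endloop
  endfacet
  facet normal 0.0000 0.0000 -1.0000
    outer loop
      vertex 0.000 21.000 0.000
      vertex 10.000 21.000 0.000
      vertex 0.000 0.000 0.000
    endloop
  endfacet
  facet normal 0.0000 0.0000 1.0000
    outer loop
      vertex 0.000 0.000 10.000
      vertex 24.000 0.000 10.000
      vertex 24.000 8.000 10.000
    endloop
  endfacet
  facet normal 0.0000 0.0000 1.0000
    outer loop
      vertex 0.000 0.000 10.000
      vertex 24.000 8.000 10.000
      vertex 10.000 8.000 10.000
    endloop
  endfacet
  facet normal 0.0000 0.0000 1.0000
    outer loop
      vertex 0.000 0.000 10.000
      vertex 10.000 8.000 10.000
      vertex 10.000 21.000 10.000
    endloop
  endfacet
  facet normal 0.0000 0.0000 1.0000
    outer loop
      vertex 0.000 0.000 10.000
      vertex 10.000 21.000 10.000
      vertex 0.000 21.000 10.000
    endloop
  endfacet
  facet normal 0.0000 -1.0000 0.0000
    outer loop
      vertex 0.000 0.000 0.000
      vertex 24.000 0.000 0.000
      vertex 24.000 0.000 10.000
    endloop
  endfacet
  facet normal 0.0000 -1.0000 0.0000
    outer loop
      vertex 0.000 0.000 0.000
      vertex 24.000 0.000 10.000
      vertex 0.000 0.000 10.000
    endloop
  endfacet
  facet normal 1.0000 0.0000 0.0000
    outer loop
      vertex 24.000 0.000 0.000
      vertex 24.000 8.000 0.000
      vertex 24.000 8.000 10.000
    endloop
  endfacet
  facet normal 1.0000 0.0000 0.0000
    outer loop
      vertex 24.000 0.000 0.000
      vertex 24.000 8.000 10.000
      vertex 24.000 0.000 10.000
    endloop
  endfacet
  facet normal 0.0000 1.0000 0.0000
    outer loop
      vertex 24.000 8.000 0.000
      vertex 10.000 8.000 0.000
      vertex 10.000 8.000 10.000
    endloop
  endfacet
  facet normal 0.0000 1.0000 0.0000
    outer loop
      vertex 24.000 8.000 0.000
      vertex 10.000 8.000 10.000
      vertex 24.000 8.000 10.000
    endloop
  endfacet
  facet normal 1.0000 0.0000 0.0000
    outer loop
      vertex 10.000 8.000 0.000
      vertex 10.000 21.000 0.000
      vertex 10.000 21.000 10.000
    endloop
  endfacet
  facet normal 1.0000 0.0000 0.0000
    outer loop
      vertex 10.000 8.000 0.000
      vertex 10.000 21.000 10.000
      vertex 10.000 8.000 10.000
    endloop
  endfacet
  facet normal 0.0000 1.0000 0.0000
    outer loop
      vertex 10.000 21.000 0.000
      vertex 0.000 21.000 0.000
      vertex 0.000 21.000 10.000
    endloop
  endfacet
  facet normal 0.0000 1.0000 0.0000
    outer loop
      vertex 10.000 21.000 0.000
      vertex 0.000 21.000 10.000
      vertex 10.000 21.000 10.000
    endloop
  endfacet
  facet normal -1.0000 0.0000 0.0000
    outer loop
      vertex 0.000 21.000 0.000
      vertex 0.000 0.000 0.000
      vertex 0.000 0.000 10.000
    endloop
  endfacet
  facet normal -1.0000 0.0000 0.0000
    outer loop
      vertex 0.000 21.000 0.000
      vertex 0.000 0.000 10.000
      vertex 0.000 21.000 10.000
    endloop
  endfacet
endsolid part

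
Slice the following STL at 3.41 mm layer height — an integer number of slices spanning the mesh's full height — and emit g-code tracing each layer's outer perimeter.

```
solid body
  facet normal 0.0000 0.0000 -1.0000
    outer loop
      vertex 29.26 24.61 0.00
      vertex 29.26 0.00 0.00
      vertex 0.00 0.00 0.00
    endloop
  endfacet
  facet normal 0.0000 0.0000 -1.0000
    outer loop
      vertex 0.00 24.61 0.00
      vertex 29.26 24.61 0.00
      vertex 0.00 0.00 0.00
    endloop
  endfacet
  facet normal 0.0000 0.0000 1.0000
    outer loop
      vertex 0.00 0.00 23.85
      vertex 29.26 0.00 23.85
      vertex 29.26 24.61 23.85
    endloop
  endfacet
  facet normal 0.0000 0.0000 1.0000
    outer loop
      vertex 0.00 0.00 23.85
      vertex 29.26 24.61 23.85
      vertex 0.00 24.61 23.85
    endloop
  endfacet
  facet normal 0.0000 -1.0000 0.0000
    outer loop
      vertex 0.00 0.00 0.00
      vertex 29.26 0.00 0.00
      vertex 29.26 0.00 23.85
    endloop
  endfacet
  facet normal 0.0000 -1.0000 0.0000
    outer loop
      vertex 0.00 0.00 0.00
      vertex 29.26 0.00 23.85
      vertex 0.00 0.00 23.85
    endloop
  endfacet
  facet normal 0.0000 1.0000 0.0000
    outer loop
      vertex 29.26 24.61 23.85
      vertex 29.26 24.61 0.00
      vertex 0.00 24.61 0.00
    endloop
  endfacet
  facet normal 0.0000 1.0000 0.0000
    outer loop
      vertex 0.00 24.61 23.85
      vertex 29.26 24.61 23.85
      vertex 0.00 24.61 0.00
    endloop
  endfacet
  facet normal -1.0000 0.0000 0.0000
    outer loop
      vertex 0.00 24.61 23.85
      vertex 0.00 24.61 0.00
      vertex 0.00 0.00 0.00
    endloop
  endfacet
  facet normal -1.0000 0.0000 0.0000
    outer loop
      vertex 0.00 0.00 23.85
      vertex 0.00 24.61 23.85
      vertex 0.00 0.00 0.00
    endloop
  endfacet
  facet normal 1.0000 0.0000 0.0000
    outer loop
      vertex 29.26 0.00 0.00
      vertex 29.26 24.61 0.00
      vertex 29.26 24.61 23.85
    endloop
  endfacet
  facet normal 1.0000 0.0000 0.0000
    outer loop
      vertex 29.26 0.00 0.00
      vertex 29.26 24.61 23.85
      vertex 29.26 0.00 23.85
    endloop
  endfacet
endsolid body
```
; perimeter-only toolpath
G21 ; units = mm
G90 ; absolute positioning
G28 ; home
; layer 1
G0 Z3.41
G0 X0.00 Y0.00
G1 X29.26 Y0.00
G1 X29.26 Y24.61
G1 X0.00 Y24.61
G1 X0.00 Y0.00
; layer 2
G0 Z6.81
G0 X0.00 Y0.00
G1 X29.26 Y0.00
G1 X29.26 Y24.61
G1 X0.00 Y24.61
G1 X0.00 Y0.00
; layer 3
G0 Z10.22
G0 X0.00 Y0.00
G1 X29.26 Y0.00
G1 X29.26 Y24.61
G1 X0.00 Y24.61
G1 X0.00 Y0.00
; layer 4
G0 Z13.63
G0 X0.00 Y0.00
G1 X29.26 Y0.00
G1 X29.26 Y24.61
G1 X0.00 Y24.61
G1 X0.00 Y0.00
; layer 5
G0 Z17.04
G0 X0.00 Y0.00
G1 X29.26 Y0.00
G1 X29.26 Y24.61
G1 X0.00 Y24.61
G1 X0.00 Y0.00
; layer 6
G0 Z20.44
G0 X0.00 Y0.00
G1 X29.26 Y0.00
G1 X29.26 Y24.61
G1 X0.00 Y24.61
G1 X0.00 Y0.00
; layer 7
G0 Z23.85
G0 X0.00 Y0.00
G1 X29.26 Y0.00
G1 X29.26 Y24.61
G1 X0.00 Y24.61
G1 X0.00 Y0.00
M2 ; end

The solid is a rectangular box, roughly 29.3 × 24.6 mm footprint and 23.9 mm tall. Slicing at Δz = 3.41 mm — 7 equal slices spanning the solid's height, so layer i sits at z = i·h/7 — gives 7 non-empty perimeters. Each is a 4-segment closed polygon; G0 lifts to the layer z and rapids to the start vertex, then G1 traces the edges.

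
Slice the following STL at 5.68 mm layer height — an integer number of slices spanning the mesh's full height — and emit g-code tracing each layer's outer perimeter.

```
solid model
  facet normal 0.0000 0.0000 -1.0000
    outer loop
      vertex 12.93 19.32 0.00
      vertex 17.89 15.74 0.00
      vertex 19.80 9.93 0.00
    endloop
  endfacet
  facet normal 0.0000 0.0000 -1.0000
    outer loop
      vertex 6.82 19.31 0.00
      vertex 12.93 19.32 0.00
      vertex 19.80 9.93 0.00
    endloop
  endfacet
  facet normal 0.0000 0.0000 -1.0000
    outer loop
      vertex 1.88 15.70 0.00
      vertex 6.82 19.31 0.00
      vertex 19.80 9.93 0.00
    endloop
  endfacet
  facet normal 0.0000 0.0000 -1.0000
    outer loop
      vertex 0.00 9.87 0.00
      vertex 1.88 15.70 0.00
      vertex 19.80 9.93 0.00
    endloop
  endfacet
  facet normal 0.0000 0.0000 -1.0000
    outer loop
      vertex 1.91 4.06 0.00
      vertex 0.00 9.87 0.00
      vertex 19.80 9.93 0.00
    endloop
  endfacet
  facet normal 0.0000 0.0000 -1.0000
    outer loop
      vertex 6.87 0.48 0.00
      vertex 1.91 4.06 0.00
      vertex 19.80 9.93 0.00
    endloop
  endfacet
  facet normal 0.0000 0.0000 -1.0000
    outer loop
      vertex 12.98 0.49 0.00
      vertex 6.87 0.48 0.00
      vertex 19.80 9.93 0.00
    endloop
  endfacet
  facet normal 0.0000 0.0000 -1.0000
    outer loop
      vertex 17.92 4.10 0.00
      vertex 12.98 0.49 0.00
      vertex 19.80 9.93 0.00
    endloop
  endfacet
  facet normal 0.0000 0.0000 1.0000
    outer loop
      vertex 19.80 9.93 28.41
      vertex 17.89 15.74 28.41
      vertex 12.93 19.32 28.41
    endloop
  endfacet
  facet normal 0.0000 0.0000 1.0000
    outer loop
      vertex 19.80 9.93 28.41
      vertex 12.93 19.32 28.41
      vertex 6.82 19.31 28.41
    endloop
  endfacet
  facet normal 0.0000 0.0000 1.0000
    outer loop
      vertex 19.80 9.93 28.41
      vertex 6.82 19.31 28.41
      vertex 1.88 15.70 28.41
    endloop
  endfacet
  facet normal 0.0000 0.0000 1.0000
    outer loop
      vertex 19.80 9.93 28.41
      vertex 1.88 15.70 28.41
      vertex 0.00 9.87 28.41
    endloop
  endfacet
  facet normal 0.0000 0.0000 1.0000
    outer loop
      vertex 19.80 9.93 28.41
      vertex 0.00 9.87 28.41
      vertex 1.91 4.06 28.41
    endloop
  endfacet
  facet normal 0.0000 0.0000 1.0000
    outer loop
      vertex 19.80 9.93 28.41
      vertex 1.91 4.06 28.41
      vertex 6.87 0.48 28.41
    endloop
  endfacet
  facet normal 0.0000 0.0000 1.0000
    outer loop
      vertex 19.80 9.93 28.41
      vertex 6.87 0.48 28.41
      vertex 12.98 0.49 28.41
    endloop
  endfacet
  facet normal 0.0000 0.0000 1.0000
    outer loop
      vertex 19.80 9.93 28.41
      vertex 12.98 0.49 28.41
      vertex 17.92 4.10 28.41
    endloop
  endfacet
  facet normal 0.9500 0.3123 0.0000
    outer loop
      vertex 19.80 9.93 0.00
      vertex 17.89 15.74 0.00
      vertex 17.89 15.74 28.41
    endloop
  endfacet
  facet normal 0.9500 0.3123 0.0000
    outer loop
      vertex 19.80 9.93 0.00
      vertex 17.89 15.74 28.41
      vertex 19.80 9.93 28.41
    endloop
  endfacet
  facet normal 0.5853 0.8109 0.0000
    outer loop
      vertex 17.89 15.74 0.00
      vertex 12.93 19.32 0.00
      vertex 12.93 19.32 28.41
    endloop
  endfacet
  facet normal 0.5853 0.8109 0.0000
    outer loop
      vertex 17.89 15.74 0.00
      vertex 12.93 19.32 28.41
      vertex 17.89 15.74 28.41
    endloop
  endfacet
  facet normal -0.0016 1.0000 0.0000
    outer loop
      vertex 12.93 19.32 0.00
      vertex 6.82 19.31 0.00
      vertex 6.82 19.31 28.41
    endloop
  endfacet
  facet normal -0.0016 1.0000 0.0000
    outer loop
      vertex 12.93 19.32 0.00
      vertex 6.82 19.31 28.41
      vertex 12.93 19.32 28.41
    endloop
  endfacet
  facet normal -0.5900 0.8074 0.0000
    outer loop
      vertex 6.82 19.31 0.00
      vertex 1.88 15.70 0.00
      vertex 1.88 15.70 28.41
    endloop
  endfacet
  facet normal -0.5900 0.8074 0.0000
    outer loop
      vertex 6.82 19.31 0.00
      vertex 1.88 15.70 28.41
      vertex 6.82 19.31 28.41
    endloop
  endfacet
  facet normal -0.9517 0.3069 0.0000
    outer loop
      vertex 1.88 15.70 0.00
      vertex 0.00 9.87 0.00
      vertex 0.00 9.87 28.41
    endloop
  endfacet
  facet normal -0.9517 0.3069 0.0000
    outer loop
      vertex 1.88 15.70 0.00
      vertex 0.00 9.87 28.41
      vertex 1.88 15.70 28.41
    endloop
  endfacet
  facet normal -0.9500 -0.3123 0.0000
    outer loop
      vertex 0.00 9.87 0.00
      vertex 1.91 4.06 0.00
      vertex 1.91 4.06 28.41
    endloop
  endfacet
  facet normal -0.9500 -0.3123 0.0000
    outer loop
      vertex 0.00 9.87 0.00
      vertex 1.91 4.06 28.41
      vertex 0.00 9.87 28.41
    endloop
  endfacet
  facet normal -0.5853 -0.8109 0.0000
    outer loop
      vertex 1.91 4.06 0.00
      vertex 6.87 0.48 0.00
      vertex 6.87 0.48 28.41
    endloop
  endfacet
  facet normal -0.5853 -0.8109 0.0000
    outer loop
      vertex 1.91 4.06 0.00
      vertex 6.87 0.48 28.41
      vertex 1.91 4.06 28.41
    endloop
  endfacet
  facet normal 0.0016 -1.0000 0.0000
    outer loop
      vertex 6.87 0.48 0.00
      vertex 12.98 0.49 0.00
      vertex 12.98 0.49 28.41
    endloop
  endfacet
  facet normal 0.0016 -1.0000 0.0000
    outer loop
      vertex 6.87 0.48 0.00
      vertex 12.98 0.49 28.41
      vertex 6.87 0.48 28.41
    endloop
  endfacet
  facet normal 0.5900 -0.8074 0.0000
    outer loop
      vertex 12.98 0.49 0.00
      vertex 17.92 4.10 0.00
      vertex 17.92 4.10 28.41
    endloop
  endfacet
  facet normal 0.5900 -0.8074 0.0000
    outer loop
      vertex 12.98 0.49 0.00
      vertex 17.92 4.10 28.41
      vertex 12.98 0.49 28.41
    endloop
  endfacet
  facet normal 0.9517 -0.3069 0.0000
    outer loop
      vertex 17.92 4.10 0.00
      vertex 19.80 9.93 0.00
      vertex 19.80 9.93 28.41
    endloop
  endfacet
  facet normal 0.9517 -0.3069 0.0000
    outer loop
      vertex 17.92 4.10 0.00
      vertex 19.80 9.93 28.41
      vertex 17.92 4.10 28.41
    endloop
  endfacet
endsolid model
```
; perimeter-only toolpath
G21 ; units = mm
G90 ; absolute positioning
G28 ; home
; layer 1
G0 Z5.68
G0 X19.80 Y9.93
G1 X17.89 Y15.74
G1 X12.93 Y19.32
G1 X6.82 Y19.31
G1 X1.88 Y15.70
G1 X0.00 Y9.87
G1 X1.91 Y4.06
G1 X6.87 Y0.48
G1 X12.98 Y0.49
G1 X17.92 Y4.10
G1 X19.80 Y9.93
; layer 2
G0 Z11.36
G0 X19.80 Y9.93
G1 X17.89 Y15.74
G1 X12.93 Y19.32
G1 X6.82 Y19.31
G1 X1.88 Y15.70
G1 X0.00 Y9.87
G1 X1.91 Y4.06
G1 X6.87 Y0.48
G1 X12.98 Y0.49
G1 X17.92 Y4.10
G1 X19.80 Y9.93
; layer 3
G0 Z17.05
G0 X19.80 Y9.93
G1 X17.89 Y15.74
G1 X12.93 Y19.32
G1 X6.82 Y19.31
G1 X1.88 Y15.70
G1 X0.00 Y9.87
G1 X1.91 Y4.06
G1 X6.87 Y0.48
G1 X12.98 Y0.49
G1 X17.92 Y4.10
G1 X19.80 Y9.93
; layer 4
G0 Z22.73
G0 X19.80 Y9.93
G1 X17.89 Y15.74
G1 X12.93 Y19.32
G1 X6.82 Y19.31
G1 X1.88 Y15.70
G1 X0.00 Y9.87
G1 X1.91 Y4.06
G1 X6.87 Y0.48
G1 X12.98 Y0.49
G1 X17.92 Y4.10
G1 X19.80 Y9.93
; layer 5
G0 Z28.41
G0 X19.80 Y9.93
G1 X17.89 Y15.74
G1 X12.93 Y19.32
G1 X6.82 Y19.31
G1 X1.88 Y15.70
G1 X0.00 Y9.87
G1 X1.91 Y4.06
G1 X6.87 Y0.48
G1 X12.98 Y0.49
G1 X17.92 Y4.10
G1 X19.80 Y9.93
M2 ; end

The solid is a regular 10-sided prism (a cylinder approximated with 10 flat sides), circumscribed radius ≈ 9.9 mm, height ≈ 28.4 mm. Slicing at Δz = 5.68 mm — 5 equal slices spanning the solid's height, so layer i sits at z = i·h/5 — gives 5 non-empty perimeters. Each is a 10-segment closed polygon; G0 lifts to the layer z and rapids to the start vertex, then G1 traces the edges.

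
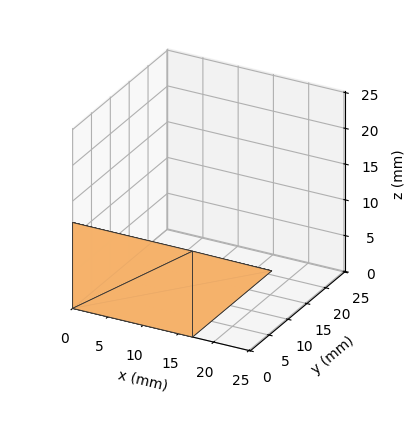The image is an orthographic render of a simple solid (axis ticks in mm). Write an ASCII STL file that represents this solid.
Reading the render: the shape is a wedge (ramp): 17 × 21 mm base, rising to 12 mm along the y=0 edge and sloping linearly to z=0 at y=21 (dimensions read to the nearest mm from the axis ticks). For the STL, each face is triangulated and given an outward normal.

solid part
  facet normal 0.0000 0.0000 -1.0000
    outer loop
      vertex 17.00 21.00 0.00
      vertex 17.00 0.00 0.00
      vertex 0.00 0.00 0.00
    endloop
  endfacet
  facet normal 0.0000 0.0000 -1.0000
    outer loop
      vertex 0.00 21.00 0.00
      vertex 17.00 21.00 0.00
      vertex 0.00 0.00 0.00
    endloop
  endfacet
  facet normal 0.0000 -1.0000 0.0000
    outer loop
      vertex 0.00 0.00 0.00
      vertex 17.00 0.00 0.00
      vertex 17.00 0.00 12.00
    endloop
  endfacet
  facet normal 0.0000 -1.0000 0.0000
    outer loop
      vertex 0.00 0.00 0.00
      vertex 17.00 0.00 12.00
      vertex 0.00 0.00 12.00
    endloop
  endfacet
  facet normal 0.0000 0.4961 0.8682
    outer loop
      vertex 0.00 0.00 12.00
      vertex 17.00 0.00 12.00
      vertex 17.00 21.00 0.00
    endloop
  endfacet
  facet normal 0.0000 0.4961 0.8682
    outer loop
      vertex 0.00 0.00 12.00
      vertex 17.00 21.00 0.00
      vertex 0.00 21.00 0.00
    endloop
  endfacet
  facet normal -1.0000 0.0000 0.0000
    outer loop
      vertex 0.00 0.00 12.00
      vertex 0.00 21.00 0.00
      vertex 0.00 0.00 0.00
    endloop
  endfacet
  facet normal 1.0000 0.0000 0.0000
    outer loop
      vertex 17.00 0.00 0.00
      vertex 17.00 21.00 0.00
      vertex 17.00 0.00 12.00
    endloop
  endfacet
endsolid part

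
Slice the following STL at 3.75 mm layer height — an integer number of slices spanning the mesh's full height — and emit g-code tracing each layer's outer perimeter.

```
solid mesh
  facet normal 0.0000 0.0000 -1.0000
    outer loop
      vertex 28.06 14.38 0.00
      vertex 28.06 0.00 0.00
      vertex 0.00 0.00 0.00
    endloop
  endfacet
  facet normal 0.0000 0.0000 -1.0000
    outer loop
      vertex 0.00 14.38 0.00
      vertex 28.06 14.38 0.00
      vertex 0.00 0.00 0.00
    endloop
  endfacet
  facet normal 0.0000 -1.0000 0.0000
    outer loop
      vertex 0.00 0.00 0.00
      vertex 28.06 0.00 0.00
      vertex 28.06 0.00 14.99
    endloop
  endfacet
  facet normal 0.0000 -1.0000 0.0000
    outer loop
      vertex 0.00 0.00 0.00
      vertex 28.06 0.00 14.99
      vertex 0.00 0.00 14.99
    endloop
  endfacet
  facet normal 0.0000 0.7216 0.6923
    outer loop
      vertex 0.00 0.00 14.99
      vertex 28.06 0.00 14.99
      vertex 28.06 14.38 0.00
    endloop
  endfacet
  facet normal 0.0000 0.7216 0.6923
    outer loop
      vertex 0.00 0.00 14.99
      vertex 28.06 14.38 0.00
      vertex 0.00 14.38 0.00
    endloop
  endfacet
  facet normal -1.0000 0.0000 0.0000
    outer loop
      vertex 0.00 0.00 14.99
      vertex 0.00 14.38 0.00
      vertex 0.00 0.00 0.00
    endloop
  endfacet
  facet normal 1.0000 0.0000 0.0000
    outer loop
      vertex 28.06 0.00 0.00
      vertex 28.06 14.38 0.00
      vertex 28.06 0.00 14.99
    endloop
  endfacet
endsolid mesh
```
; perimeter-only toolpath
G21 ; units = mm
G90 ; absolute positioning
G28 ; home
; layer 1
G0 Z3.75
G0 X0.00 Y0.00
G1 X28.06 Y0.00
G1 X28.06 Y10.79
G1 X0.00 Y10.79
G1 X0.00 Y0.00
; layer 2
G0 Z7.50
G0 X0.00 Y0.00
G1 X28.06 Y0.00
G1 X28.06 Y7.19
G1 X0.00 Y7.19
G1 X0.00 Y0.00
; layer 3
G0 Z11.24
G0 X0.00 Y0.00
G1 X28.06 Y0.00
G1 X28.06 Y3.60
G1 X0.00 Y3.60
G1 X0.00 Y0.00
M2 ; end

The solid is a wedge (ramp): 28.1 × 14.4 mm base, rising to 15 mm along the y=0 edge and sloping linearly to z=0 at y=14.4. Slicing at Δz = 3.75 mm — 4 equal slices spanning the solid's height, so layer i sits at z = i·h/4 — gives 3 non-empty perimeters. Each is a 4-segment closed polygon; G0 lifts to the layer z and rapids to the start vertex, then G1 traces the edges. The cross-section shrinks linearly with z (the slice at the apex is degenerate and omitted).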